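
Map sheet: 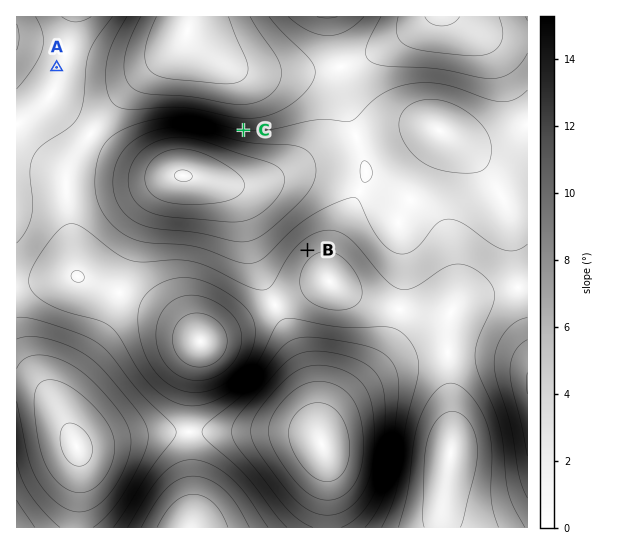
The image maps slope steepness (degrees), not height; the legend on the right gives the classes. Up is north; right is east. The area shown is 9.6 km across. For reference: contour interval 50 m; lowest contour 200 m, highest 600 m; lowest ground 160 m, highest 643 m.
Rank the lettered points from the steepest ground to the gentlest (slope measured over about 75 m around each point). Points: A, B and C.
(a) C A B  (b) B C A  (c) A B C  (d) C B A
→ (d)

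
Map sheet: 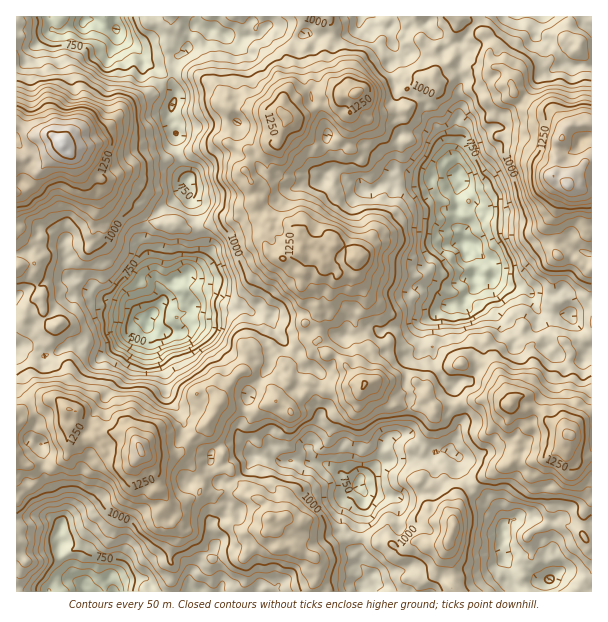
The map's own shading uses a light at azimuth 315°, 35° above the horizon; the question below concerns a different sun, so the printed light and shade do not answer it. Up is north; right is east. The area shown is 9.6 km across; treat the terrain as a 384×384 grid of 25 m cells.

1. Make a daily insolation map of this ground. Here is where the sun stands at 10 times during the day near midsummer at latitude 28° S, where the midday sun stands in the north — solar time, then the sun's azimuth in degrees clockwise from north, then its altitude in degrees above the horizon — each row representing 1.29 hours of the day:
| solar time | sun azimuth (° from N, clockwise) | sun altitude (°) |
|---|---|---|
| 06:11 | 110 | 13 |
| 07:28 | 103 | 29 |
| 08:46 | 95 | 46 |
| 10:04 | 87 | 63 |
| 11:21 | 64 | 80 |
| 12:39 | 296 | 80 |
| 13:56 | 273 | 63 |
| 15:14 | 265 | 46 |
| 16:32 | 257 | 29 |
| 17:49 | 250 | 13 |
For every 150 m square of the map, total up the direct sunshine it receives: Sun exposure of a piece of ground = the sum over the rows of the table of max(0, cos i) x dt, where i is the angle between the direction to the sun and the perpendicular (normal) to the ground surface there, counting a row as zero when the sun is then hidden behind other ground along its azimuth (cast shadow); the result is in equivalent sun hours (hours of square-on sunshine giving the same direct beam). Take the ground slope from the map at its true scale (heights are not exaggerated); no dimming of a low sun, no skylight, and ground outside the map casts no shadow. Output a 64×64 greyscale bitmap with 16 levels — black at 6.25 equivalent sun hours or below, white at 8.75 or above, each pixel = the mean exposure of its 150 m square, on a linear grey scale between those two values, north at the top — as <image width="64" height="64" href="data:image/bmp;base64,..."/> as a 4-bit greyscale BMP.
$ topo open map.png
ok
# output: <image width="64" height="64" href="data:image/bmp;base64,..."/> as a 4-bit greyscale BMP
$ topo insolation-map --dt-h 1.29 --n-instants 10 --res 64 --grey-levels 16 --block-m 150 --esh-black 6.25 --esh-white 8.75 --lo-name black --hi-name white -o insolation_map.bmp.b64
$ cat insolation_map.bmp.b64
<image width="64" height="64" href="data:image/bmp;base64,Qk12CAAAAAAAAHYAAAAoAAAAQAAAAEAAAAABAAQAAAAAAAAIAAATCwAAEwsAABAAAAAAAAAAAAAAABEREQAiIiIAMzMzAERERABVVVUAZmZmAHd3dwCIiIgAmZmZAKqqqgC7u7sAzMzMAN3d3QDu7u4A////ANqL2q3e2pnMzb7d3O3e7czd2avdvM7dy9uqmavKhWne2orMzNzMu8rdrN7c3c3su967vMzMzd3t3LurzN27qs7ah7zMzKurqcys3tqrzdu67rm8zMzd3d7ry6q87t3czduIu73Lu6u8zL3t283dqsztua3NvO7dzcu6zKvu7e282om5zty8y73Nve3Lze3N3cqpvLvN7d3dyZu7rN7uzM3bmcmd293Jq83LzcvO3e7c2prMvNyr3LvZi6yaze7Mzdyoua3N7biKzeys283N7u7bu8qqyoaaqdiJqpat3czMyqinvN3dqb3u27zMurzu7suZmHWcvLzLx5mpmIrO3d6rq6jL3Ny7ze7bvN26uqzKdVd2VGiIrKqYmcu6nM7tzqipq8zMy8zN7czN7cvLqZlld3d1Z5qamHmM3LmKzu3N2Zqqu82rvd3arO7u3MqLuZqbt5Z7usmGmbzMqpm7u77uvdzL26nN3bip3M3MusqKu6uoqHy63tua3avMzu663u7dzLzLmN7uqcvM3sZnhFR3mbmYjLzMzarMzLzOy4ud3d3bzdur3N2qzM3uuJp3aIm8y3q6mpvMy7m83d3LrsravL3d3MvNubzMze2KmrutzczcrNy8zMyrupnOzKvN3Kqare3Mur24q8zMyqy93tzdze3s7c3u3MzMury7nO27ipid7tzLmpmrvMvLzM3u29zc7uzMut7t3Ly93Mu63qmbuq3dzMymeLu6vbrM3e253N3Lu87LzN3cyt3MzLq9mMzMrdzanKiJqbi9yr3cuKad7amombyr3Lu6vMzMvKmZ3cye67qpp0ImiazMve282a3drLmomq3s28uczdy5h2nMzKyopmVodBeb3Ny7ve65zMu93N3N3czdvJrM3ap3mYu7tlWKdkVlVIzty6qay5zdyszMvM3ey5qrq6vblUeIqYQhJWiCAlaFZ73MvLu6zO7bvN27zNy5ioZ4p1eHeEmIISiHZWcQAUIhR7vd2qzdyrqLq7qry5msyplUiol2hqp3eqgyMSEAVkJHis3Mzc2qzMlTRol4rLmrmFImeamYmsy6mZh1ICEEZDVpi83d3dvLqql6mqqbq6y2Z2mJnLrM3rmsu0ADMQACI3m93NvMzdt6rMzNy6qYvMuZqazdze3u3t65QQNVEAAQR6zMuc3Op4rLrcy8yXe92Lzd3d3e7u3d7aUiVniHVWU1eoibzN2szdqruodph3eJrcrMqa3u3NzLl3NmmJmKmYZlWry77tzuze3JdBEABFm8y6qXm97smaqJhjeoecyqipmsvLre7e7t7bm6ZVQjir27zLq7zu24qauHaIh5zJmc3dzMvN7t3c3amrvKmal4eKve7Ly87Lu6y6d3eJjMqInd7cqb7u3L3Lery8zKmFR4ms3ezszLvMzblruoiszLqLvcyZze3d3sqru7zMuZmYnMzt3Nzuy8ze62jMqauryom+uq3e7d3tu6q8zMqqmarNy926ve3M3e3tl5y8mrvKebysvu7e7uy7qqy8ucyryauoqbvb3cvO3e64i6yGi7mJu7ze3u3d7ampvLmKianJi6nM3czdys3M3curzcZpuYm7vM3d3e3MmKqqlniZmbiKu8zMze3MzM7du8zdzKq4ervMzN7d3JibuoeKuIl4porM3O7dzMzczuu7zcu7uqiby9272723VrvKh5q6mXiJm83u7e2s3u3O7KvO3u2syqzM3MustjNVioeJmqmpiJmand3d7Kze3Mzcq83LqHmard3MqLmFI0Vne6mbmZmYiZqM3M3Yab3bzdy83Mp0VleL3tuHVnRnZBNpqZmqqqlpiJzMhpuonKm826zNu4eLmIrN3Mp3acunaImmi5iamIh3eKmZrNubzN7snM26V5qZmd7supeLzLuqvImpmYiKl3V5qc287ZqrzeyqzKlZmXd83bzczcvMzd3duomJpoqYZnnNzK7tyq3Lyqu7qWhXiIzazdzN3t7c3d3KmomWiIdod6qszuzrmqm7qqqseGmZiIzey93d3e3M3riHqYh5l4qIm5vc3MzcyZiqiqmJmbu73ty6zd3u3d3dyVWJmXupm3iryJzcvNy6lorMpnV6ysusvsq93e7d7e7bNYe5jLurl77KvMzLu6p3mKqkhUeKqqm826u7zbzdzNpTabirvLyojLvcqGd6uGupmoWnaHq5uqzduLuc3MzN7Hh5ypzMrMmL3ehERBNkRrloZ6dYrLu6ve3Jp5zNys3sqIfJjMy8y5iLwAFQAABVl3mXlVit28qr2pnKzdypu9vdprq8y7y7tyMxMUMgAAEjereVJq27uGe6u6y+3Jeqm93Iqry7u4VSEAIiMjZmQgFat5YmvKqnaIurvKzMhpnN7crLzMzYQQIiJHMEiHUyBCSJlTrJmpt2aJq7mpQEmLvtzMvMvclUFCNWdnRoRAFlhnmWiYZ0WHdRVXVCIzZ5qay83L3LqayXmIqZmZYxQ3eYmbhUVVZ2lVd4lniGabl4ic7cu7uqrMzNyphnl5mpZ4m9u5mJh4mZuqqIUzaby6i8vLyrqoebzc3Jp0IUOcllrM3tzKl6u5mMzLy5VHu7zO3czKvJmZm93ZupZkYmh3is3e7cqry6q5rL3dl4nN3My97t3amavMvJfam8tleph4zu7cze3e7Kyu3u2rvc3dut3d27d3rKqredqKvJusqXrd7s3u3d3e3cze66u8zt7tzN3Lh5mId4q9"/>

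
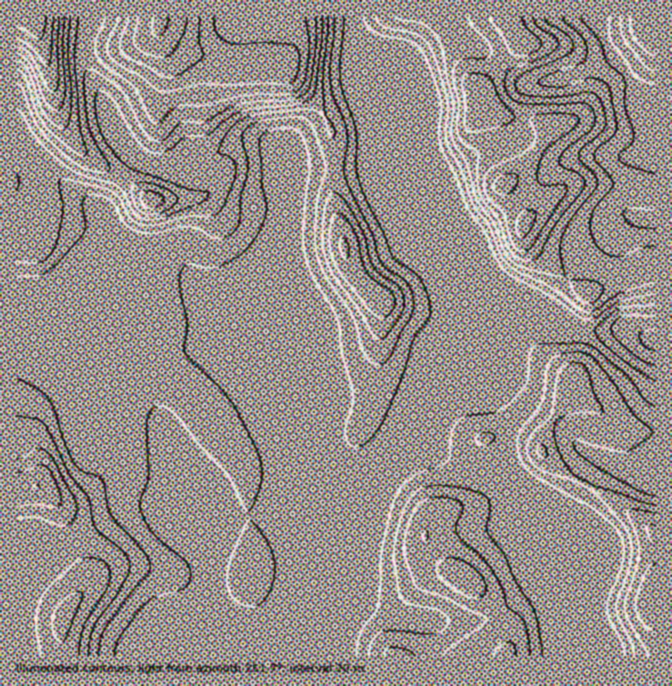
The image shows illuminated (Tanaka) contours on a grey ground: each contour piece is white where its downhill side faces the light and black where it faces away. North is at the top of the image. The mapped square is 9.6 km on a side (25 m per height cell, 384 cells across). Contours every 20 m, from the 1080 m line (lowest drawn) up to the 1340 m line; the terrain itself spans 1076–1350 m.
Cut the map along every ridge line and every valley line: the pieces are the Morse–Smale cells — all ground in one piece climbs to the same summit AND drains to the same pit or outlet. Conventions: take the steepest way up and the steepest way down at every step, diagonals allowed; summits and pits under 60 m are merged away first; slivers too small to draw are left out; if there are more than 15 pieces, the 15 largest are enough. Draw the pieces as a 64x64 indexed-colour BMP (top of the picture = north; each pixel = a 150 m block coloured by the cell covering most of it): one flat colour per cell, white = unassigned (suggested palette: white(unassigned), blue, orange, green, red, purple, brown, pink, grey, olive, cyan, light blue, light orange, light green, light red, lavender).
<image width="64" height="64" href="data:image/bmp;base64,Qk12CAAAAAAAAHYAAAAoAAAAQAAAAEAAAAABAAQAAAAAAAAIAAATCwAAEwsAABAAAAAAAAAA////ALR3HwAOf/8ALKAsACgn1gC9Z5QAS1aMAMJ34wB/f38AIr28AM++FwDox64AeLv/AIrfmACWmP8A1bDFADMzMzMzMzMzMzMzMzMxEREWZmZmZmZmZmZmZmZEREREMzMzMzMzMzMzMzMzMzERERZmZmZmZmZmZmZmZkREREQzMzMzMzMzMzMzMzMzMxERFmZmZmZmZmZmZmZkRERERDMzMzMzMzMzMzMxEREzEREWZmZmZmZmZmZmZmREREREMzMzMzMzMzMzMxERERMxERFmZmZmZmZmZmZmREREREQzMzMzMzMzMzMxERERETEREWZmZmZmZmZmZmZERERERDMzMzMzMzMzMzERERERMRERFmZmZmZmZmZmZEREREREMzMzMzMzMzMzMREREREzEREWZmZmZmZmZmZkREREREQzMzMzMzMzMzMzERERERMRERZmZmZmZmZmZmRERERERDMzMzMzMzMzMzMREREREzERFmZmZmZmZmZmREREREREMzMzMzMzMzMzMRERERERMREWZmZmZmZmZmZEREREREQzMzMzMzMzMzMxERERERExERFmZmZmZmZmZkRERERERDMzMzMzMzMzMzERERERERMREWZmZmZmZmZkREREREREMzMzMzMzMzMzMRERERERExERZmZmZmZmZmREREREREQzMzMzMzMzMzMxERERERETMRFmZmZmZmZmZERERERERDMzMzMzMzMzMxERERERERExEWZmZmZmZmZEREREREREMzMzMzMzMzMzERERERERETERFmZmZmZmZkREREREREQzMzMzMzMzMzMREREREREREREWZmZmZmZkRERERERERDMzMzMzMzMzMRERERERERERERFmZmZmZkREREREREREMzMzMzMzMzMxEREREREREREREWZmZEREREREREREREQzMzMzMzMzMxERERERERERERERZmZERERERERERERERDMzMzMzMzMzEREREREREREREREWZEREREREREREREREMzMzMzMzMzERERERERERERERERZkREREREREREREREQzMzMzMzMzMREREREREREREREREWRERERERERERERERDMzMzMzMzMRERERERERERERERERZEREREREREREREREMzMzMzMzMxERERERERERERERERFkREREREREREREREQzMzMzMzMxERERERERERERERERERRERERERERERERERDMzMzMzERERERERERERERERERERFEREREREREREREREMzMzMxEREREREREREREREREREREUREREREREREREREQzMzERERERERERERERERERERERERRERERERERERERERDMxEREREREREREREREREREREREREUREREREREREREREERERERERERERERERERERERERERERERFEREREREREREQRERERERERERERERERERERERERERERERREREREQiREIhERERERERERERERERERERERERERERERFEREQRIiIiIiERERERERERERERERERERERERERERERERERESIiIiIiIREREREREREREREREREREREREREREREREREiIiIiIiIhERERERERERERERERERERERERERERERERIiIiIiIiIiERERERERERERERERERERERERERERERERIiIiIiIiIiIRERERERERERERERERERERERERERERERIiIiIiIiIiIhEREREREREREREREREREREREREREREREiIiIiIiIiIiEREREREREREREREREREREREREREREREiIiIiIiIiIiIREREREREREREREREREREREREREREREiIiIiIiIiIiIhEREREREREREREREREREREREREREREiIiIiIiIiIiIiERERERERERERERERERERERERERERESIiIiIiIiIiIiIRERERERERERERERERERERERERERESIiIiIiIiIiIiIhERERERERERERERERERERERERERERIiIiIiIiIiIiIiERERERERERERERERERERERERERERIiIiIiIiIiIiIiIREREREREREREREREREREREREREREiIiIiIiIiIiIiIhEREREREREREREREREVERERERERESIiIiIiIiIiIiIiERERERERFVVVEREREVURERERERESIiIiIiIiIiIiIiIRERERERVVVVVVERERVRERERERERIiIiIiIiIiIiIiIhERERERFVVVVVVVUVVVEREREREREiIiIiIiIiIiIiIiERERERFVVVVVVVVVVVVRERERVRESIiIiIiIiIiIiIiIRERERFVVVVVVVVVVVVVURERFVESIiIiIiIiIiIiIiIhEREREVVVVVVVVVVVVVVVURFVVSIiIiIiIiIiIiIiIiERERERVVVVVVVVVVVVVVVVVVVSIiIiIiIiIiIiIiIiIRERERVVVVVVVVVVVVVVVVVVVSIiIiIiIiIiIiIiIidxERERFVVVVVVVVVVVVVVVVVVVIiIiIiIiIiIiIiIiJ3ERERFVVVVVVVVVVVVVVVVVVVIiIiIiIiIiIiIiIiJ3cREREVVVVVVVVVVVVVVVVVVVUiIiIiIiIiIiIiIiJ3dxERERVVVVVVVVVVVVVVVVVVUiIiIiIiIiIiIiIiJ3d3ERERFVVVVVVVVVVVVVVVVVUiIiIiIiIiIiIiIiInd3cREREVVVVVVVVVVVVVVVVVVSIiIiIiIiIiIiIiIid3dxERERVVVVVVVVVVVVVVVVVVIiIiIiIiIiIiIiIiJ3d3"/>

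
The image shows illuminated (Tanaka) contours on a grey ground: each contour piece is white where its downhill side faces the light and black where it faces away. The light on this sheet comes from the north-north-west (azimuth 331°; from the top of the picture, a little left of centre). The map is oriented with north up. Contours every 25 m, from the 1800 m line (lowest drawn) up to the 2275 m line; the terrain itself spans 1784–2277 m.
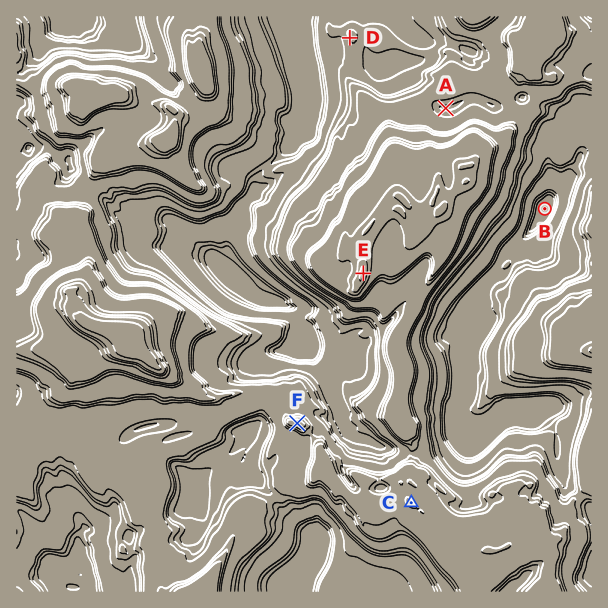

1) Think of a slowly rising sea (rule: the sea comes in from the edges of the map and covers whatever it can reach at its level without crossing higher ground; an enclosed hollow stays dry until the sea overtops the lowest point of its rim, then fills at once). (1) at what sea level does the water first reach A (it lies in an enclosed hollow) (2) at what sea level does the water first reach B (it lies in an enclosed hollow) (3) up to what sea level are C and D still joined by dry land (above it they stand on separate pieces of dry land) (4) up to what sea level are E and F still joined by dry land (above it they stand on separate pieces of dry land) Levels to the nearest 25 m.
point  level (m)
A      2025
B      1925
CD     1950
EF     2050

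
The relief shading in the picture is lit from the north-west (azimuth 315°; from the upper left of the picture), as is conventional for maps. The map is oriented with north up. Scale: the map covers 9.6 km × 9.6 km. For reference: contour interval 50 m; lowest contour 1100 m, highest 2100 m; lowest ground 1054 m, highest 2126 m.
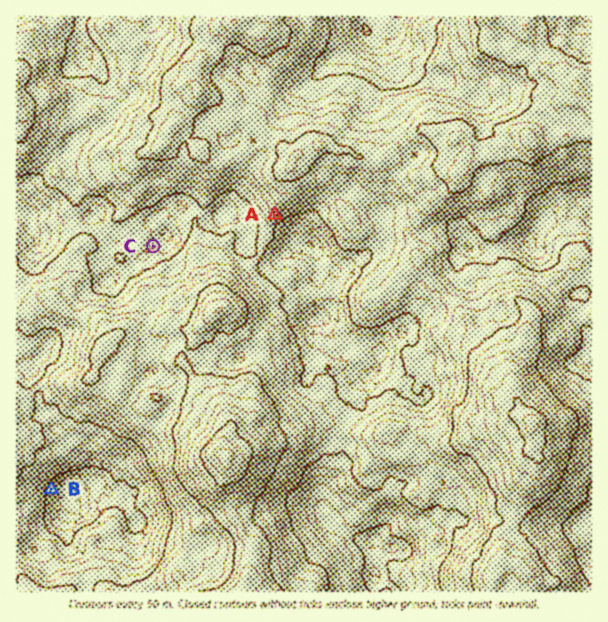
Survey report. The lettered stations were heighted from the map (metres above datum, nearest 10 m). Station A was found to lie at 1570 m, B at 1190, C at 1440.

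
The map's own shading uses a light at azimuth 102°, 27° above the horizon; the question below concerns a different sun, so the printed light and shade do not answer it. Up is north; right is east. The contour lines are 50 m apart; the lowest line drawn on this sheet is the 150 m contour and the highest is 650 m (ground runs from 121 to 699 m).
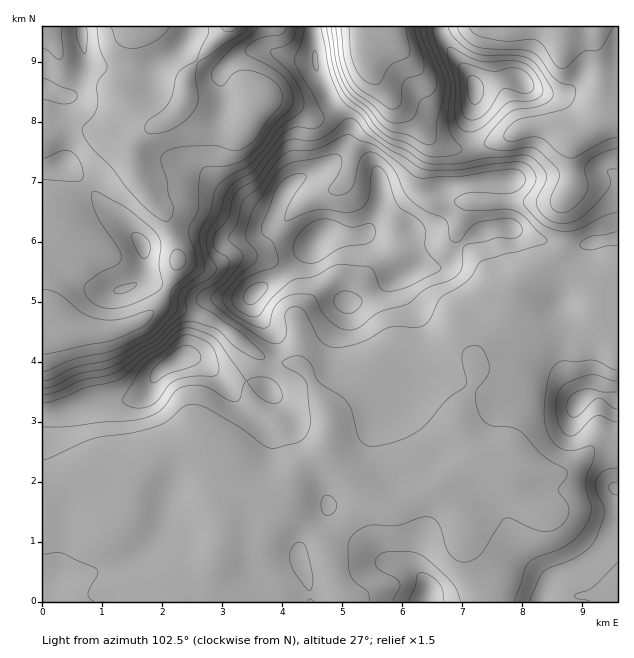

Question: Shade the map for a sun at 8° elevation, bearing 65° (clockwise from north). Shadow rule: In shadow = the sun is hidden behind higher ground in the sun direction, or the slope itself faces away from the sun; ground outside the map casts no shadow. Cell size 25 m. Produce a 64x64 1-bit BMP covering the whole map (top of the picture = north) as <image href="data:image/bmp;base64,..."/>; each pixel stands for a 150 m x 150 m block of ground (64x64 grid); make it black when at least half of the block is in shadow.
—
<image width="64" height="64" href="data:image/bmp;base64,Qk0+AgAAAAAAAD4AAAAoAAAAQAAAAEAAAAABAAEAAAAAAAACAAATCwAAEwsAAAIAAAAAAAAA////AAAAAAAAAAAAAcAMAAAAAAABwAwAAAAAAAHABgAAAAAAAAAAAAAAAAAAAAAAAAAAAAAAAAAAAAAAAAAAAAAAAAAAAAAAAAAAAAAAADgAAAAAAAAA/AAAAAAAAAD+AAAAAAAAAH4AAAAAAAAAPgAAAAAAAAAcAAAAAAAAAAgAAAAAAAAAAAAAAAAAAAfAAAAAAAAAH8AAAAAAAAAfwAAAAAAAAA/CAAAAAAAAB+cAADgAAAAD4gAAcAAAAAHAAADwAAAAAcAAcGAAAAAAAABwAAAAAAAAAHAAAAAAAAAAAACAAAAAAAD+B8AAAAAAAP4fhAAAAAAAf/8PgAAAADw//w+AAAAAPh/+D4AAAAA+D/4HAAAAABAPvAAAAAAAAA/8AAAAAAAAD/wAAAAAAAAH/vgAAAAAAef/+AAAAAAB5/+4AAAAAAHH/wAAAAAAAAf/AAAAAAAAA/8AAAAAAAAB/wAAAAAAAAD/gAAAAAAAAP/AOAAAAAAAA8A4AAAcAAAHwBgAABwAAAfAEAAACAAAB8AAAAAAAAAD4AAYAAAAAAPgAP4AAAAAA+AD/gAAAAAH4AP/AAAAAAf/B/8AAAAAB/8H/wwAAADH/g//DAAAAOf+H/8IAAAAZ/wf/gAAAAAH/B/8AAAwAAP8H/wAAHAAABwH+AAAcAAAPAPwAAAwAAccAPAAAA=="/>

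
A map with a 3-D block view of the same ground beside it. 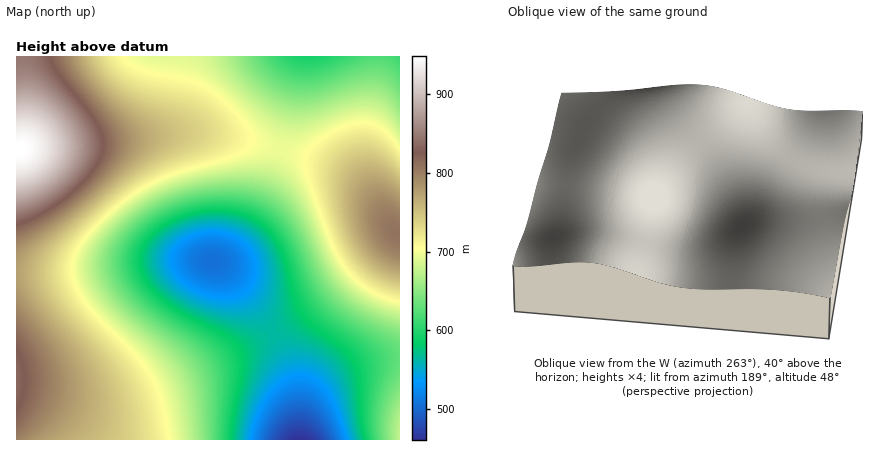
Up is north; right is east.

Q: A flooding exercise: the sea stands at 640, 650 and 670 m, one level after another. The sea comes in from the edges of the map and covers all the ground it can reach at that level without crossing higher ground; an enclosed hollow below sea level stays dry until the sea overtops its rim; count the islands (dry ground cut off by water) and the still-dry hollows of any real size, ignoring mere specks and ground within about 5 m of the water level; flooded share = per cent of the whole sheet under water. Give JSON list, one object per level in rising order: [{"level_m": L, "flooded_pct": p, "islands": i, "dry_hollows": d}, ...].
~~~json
[{"level_m": 640, "flooded_pct": 34, "islands": 0, "dry_hollows": 0}, {"level_m": 650, "flooded_pct": 37, "islands": 0, "dry_hollows": 0}, {"level_m": 670, "flooded_pct": 44, "islands": 0, "dry_hollows": 0}]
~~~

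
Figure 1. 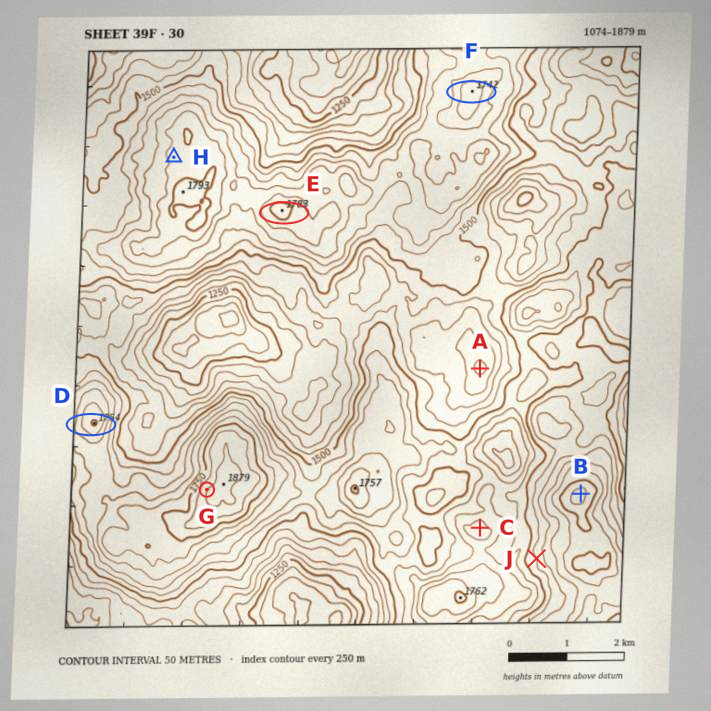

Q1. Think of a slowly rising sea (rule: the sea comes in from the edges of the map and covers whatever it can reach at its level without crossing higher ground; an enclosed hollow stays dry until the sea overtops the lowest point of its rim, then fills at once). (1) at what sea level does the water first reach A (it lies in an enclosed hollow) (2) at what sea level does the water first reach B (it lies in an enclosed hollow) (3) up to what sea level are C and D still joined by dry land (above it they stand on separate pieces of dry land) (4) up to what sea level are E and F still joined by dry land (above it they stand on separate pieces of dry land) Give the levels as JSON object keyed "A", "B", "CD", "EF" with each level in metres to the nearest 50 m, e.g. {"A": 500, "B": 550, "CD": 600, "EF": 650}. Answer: {"A": 1450, "B": 1300, "CD": 1550, "EF": 1600}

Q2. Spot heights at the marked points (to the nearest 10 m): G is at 1850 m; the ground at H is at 1720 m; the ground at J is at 1450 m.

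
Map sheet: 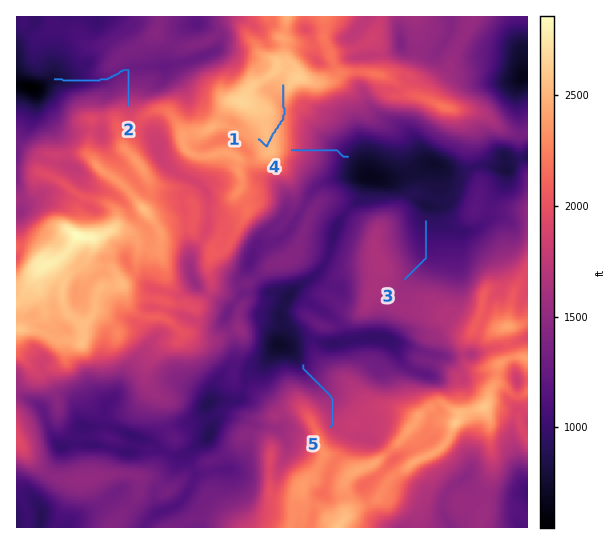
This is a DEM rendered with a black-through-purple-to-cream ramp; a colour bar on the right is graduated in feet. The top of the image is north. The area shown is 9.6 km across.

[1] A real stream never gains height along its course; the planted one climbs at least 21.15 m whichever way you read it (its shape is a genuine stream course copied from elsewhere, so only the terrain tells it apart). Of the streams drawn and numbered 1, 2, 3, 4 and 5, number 1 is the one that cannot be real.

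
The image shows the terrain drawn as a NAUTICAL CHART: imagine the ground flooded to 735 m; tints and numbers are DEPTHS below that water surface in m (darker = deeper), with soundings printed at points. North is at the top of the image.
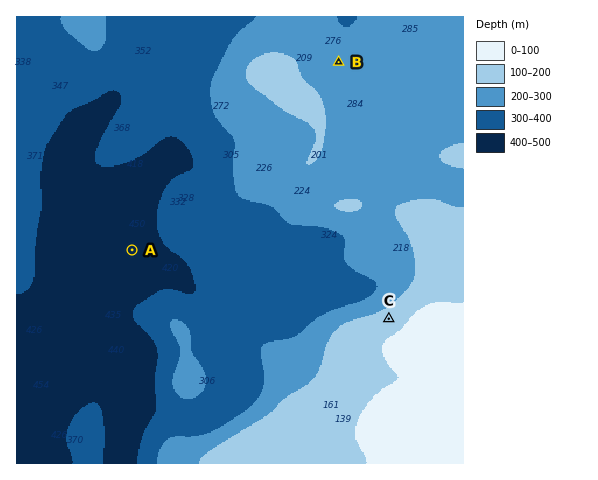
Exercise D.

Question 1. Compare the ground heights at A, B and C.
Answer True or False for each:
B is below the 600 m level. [True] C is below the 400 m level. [False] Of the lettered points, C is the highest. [True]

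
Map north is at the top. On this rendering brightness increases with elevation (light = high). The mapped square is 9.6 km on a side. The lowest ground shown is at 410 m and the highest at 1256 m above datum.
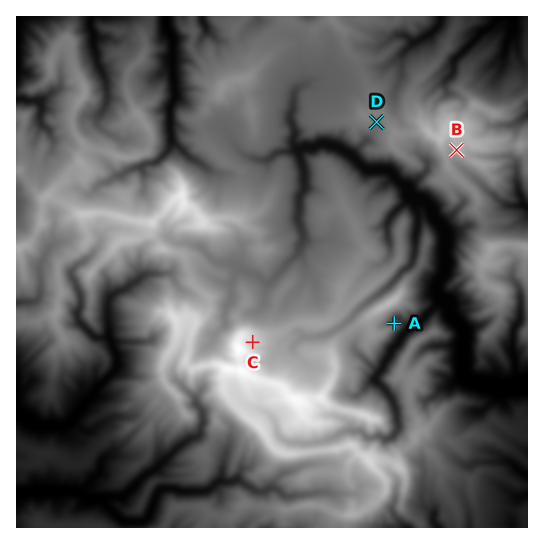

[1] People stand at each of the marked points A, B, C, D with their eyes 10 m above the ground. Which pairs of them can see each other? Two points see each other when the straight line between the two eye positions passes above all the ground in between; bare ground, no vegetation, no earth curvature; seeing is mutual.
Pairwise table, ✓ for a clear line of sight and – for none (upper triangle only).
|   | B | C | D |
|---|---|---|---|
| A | – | – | – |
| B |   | ✓ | – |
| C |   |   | ✓ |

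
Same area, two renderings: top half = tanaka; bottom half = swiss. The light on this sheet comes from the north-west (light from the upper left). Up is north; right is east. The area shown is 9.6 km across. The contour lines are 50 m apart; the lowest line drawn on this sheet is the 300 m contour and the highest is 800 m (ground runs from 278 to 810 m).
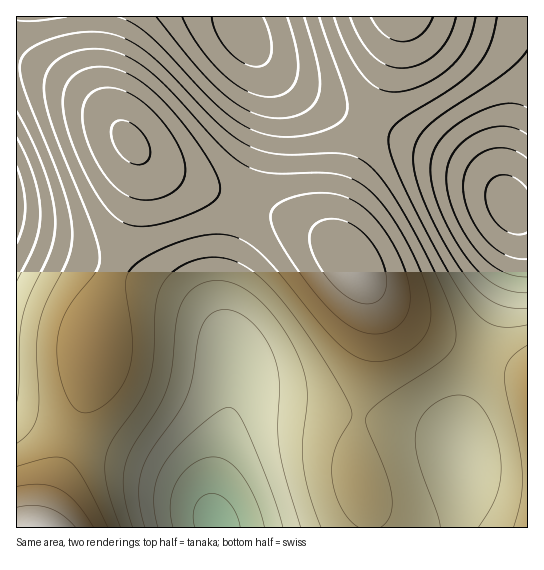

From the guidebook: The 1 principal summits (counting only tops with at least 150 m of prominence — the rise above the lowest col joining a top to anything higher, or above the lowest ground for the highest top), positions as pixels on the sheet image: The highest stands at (130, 142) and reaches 810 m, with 532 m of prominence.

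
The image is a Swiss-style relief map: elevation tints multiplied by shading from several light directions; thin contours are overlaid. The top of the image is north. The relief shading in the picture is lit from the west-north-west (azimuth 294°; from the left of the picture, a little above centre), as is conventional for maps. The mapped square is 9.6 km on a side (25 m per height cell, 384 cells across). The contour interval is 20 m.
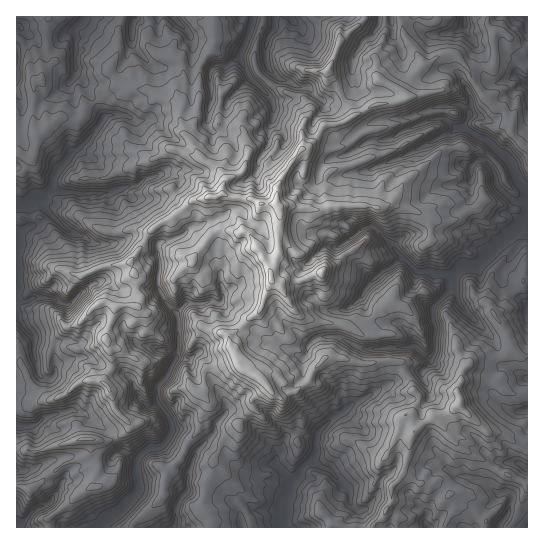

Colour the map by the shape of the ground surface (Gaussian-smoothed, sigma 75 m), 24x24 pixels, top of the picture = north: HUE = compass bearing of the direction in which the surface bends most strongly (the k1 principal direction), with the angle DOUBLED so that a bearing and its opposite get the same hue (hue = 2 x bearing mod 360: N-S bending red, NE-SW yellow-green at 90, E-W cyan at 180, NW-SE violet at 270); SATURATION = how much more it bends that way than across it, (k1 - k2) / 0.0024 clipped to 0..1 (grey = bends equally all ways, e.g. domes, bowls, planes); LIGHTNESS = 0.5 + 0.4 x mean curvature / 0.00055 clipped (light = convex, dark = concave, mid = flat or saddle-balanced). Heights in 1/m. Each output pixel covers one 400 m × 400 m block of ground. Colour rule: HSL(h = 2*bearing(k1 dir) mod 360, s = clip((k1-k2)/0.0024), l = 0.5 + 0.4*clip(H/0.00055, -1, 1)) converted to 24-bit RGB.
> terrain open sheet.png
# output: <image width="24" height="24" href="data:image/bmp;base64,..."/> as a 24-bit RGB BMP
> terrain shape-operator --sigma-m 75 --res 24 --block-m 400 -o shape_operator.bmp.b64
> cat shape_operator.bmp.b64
<image width="24" height="24" href="data:image/bmp;base64,Qk32BgAAAAAAADYAAAAoAAAAGAAAABgAAAABABgAAAAAAMAGAAATCwAAEwsAAAAAAAAAAAAABi0N9JypvUZENlUwEkMr56Le3rzLDSlEvsykpLmkRkiZpKBlOTZerVervObIcJO/bymh4basqY1rKjNkr450eK2oWy7Swnlm5NT3BC8f4pap4bjgg8ebBywl6LirDFNd0ZtsemdYd6J7m36lOkxidauszsujLhczorg95syLZDtjaqihnLm6kaGygDU3lF8xYloT34yyMXpynrB+7tPTCwcsv+Cs2I6mJm+dtKmUdpFiZJSPhD5qKXI4kkQvaTxfvJlzJag+hMmCZZx8ZUU0XUEwdcTQcOba19z0hFHnvkt9orJbY3YdFC4FDGAK7pu2EmBgwH+Is6BzR2lTPDlxdNZ/kD+sY5ediLvD1JS9ubd7SjtbpXJvb6+llIRImT5jKioJhIhFm4/YuIrfyCmk8drwo+vlBSEu5qGXKWp77OLacSNSJ3VExMRbEkdHv7HXYjFStJR6yaykUjqBj7l+PU21tNLgkJbBxLHcVIkPHDAKUygqrN6UN9peTAAulBhVqsRzMZCQqj0+1jdcq+CFQXlKOWJHES4YeZ+4n7jFyISCZVTG3KjEhNi6SiosWlEkc6aOQ2LH+tH5W3HR2vHcqBppACoz89X20+jTXilXcm1Jyu/XmZzXxZLTbZy6Sj9dJkocLUYbyOeyOh1u8OrNaD1ma2adgLHDVcaAdhtLMl0son08qFQoWVvN3dX2ADMrzE1fjUGT2vHnpMjOkoCgcj2g1JS8iqHQ2NzzvsXtu+3SCg42yqVywIOhWGKFi01YbiO5vmJ0l5Q/aj6S3O/fmqMmnFYRAAcz2sgtc71wrdOPTj80hGRKGEMrn81VTRQGNi0BKjMAMx4AACYz7fPYcIOrlUCSgMC6YhtKYZu52dD7MtSZv4pEjkmBxePBBAIx2fLalM/XzWueqZNjgUNdf9GfZZPg0Nv1q5zQx2bEm+ycAQAz3ffUKQogsNyOOWh4K4d5gZ8AEjMA+dLgvrjip7zanTHdMwASS2EKJzMMgZNX4JqaUc9vNYRBclcoEkMSgDCm2brT2eedACwzrA8dfLjYos+jlj5MViB41Izg8NX2AFcgYEYYz9CZCwEy8trZj8LHQE2dTHtOvn9kt966kjvUwue/l3ugBi0f6M6sLGvA6WqLESQ9c9aPsWJmz6yyKT+D2/DqjqvGoJjepJ3m89zYDgcs1tmszqmsPzxfiFV7gtOUvI90GXVUwu+h3WzVmLfXBls/VwELiq87MGU5IV4mhbFPxLORNW1il7V2YDsXLRMGOHsUyNAwwByCLHoitm15hVCnisrNYEy3y9mUjUlRZ0YbADMN/rKqLgUYM8J+58rInHi6YliELFg2bplRaaW9mCtEnWjh2O/zZWesc4Wv0qfd79PsOVkpOF0naVkufDk549+nZkiUxXm2uSxlMQICtejVeLvHm8KrnnyssHC2bqqQToKOZW4xLGE4bXYTKSgKICkKak8tr0lIRbVy58Ht4tjzc7Xibl/g5uq/UXWdeGmtpJvUsq7bxZTGapx0UX5fgpGrtmzLeFTabjiXz6agJZKYxbzv3Nnyy5bgLLwiDSwHVEceYHUnssVf0oAzDyo08sDBVIQ2PnqKiZ5JHEUXn33G3rnai3Cbb7FcOOYjpRa0ehRstc2lnVRpDy0agzxOkY13jazA1rPll6jauuHVjVamxpJiH1J0K0up9NfZIlFWMJEwwpHlPAvxFUUH42rF3Yngbu7mag45l7cvmHKWyKe3pGeyCzgrscm1WV2VbpBTrnJKgLBqdTl/t8eTJ1JvSCRm3uiT13rNrZpWUYUpLYcX/ylfEP+sKEkKYgQhcljMnNm/nFxodZ2Yl4O00Ia9KU8XeV80RG9QkrR/tbxSIWOE18O1WV2wGiE/3+fEIB1Y4JvG3YDi1z1NjZQ5HCoJv90FGg9AfMR7crO1wV5zbKJiPGlumVR3mIytjZ2rg5msoaySy8+FRBjpK8VYRQQnSeiQLRgGsoQmQ6Z5hlBBdM2yyrLj4M70vMzwFMvbg6tgaYhDScG5upCaJUFqs4aUjLORfZ6UZjpClqxw1HNYBC8IawZNVfmK2SXD0+b4+tHtEiA3s8mWe5JmnFN7ZqpQiCxQhL7Ou5iRn0h4art2nq1mSy2LgqN9xLicNh1llMa7pMSifTGD8NvhCCAr9g1osdaoRzAtiUY55JZoKZJrsGGPdMR0SWubycjjTR9SvJ11erC4gkFL1civNXyATXBsybePEzZUnsuHfh1AXLl/xsyvNzd739BGMH4+ZzFKOKN563JuHtLfkjGayrWBwlBZH4AxcjmVtt60UEiH"/>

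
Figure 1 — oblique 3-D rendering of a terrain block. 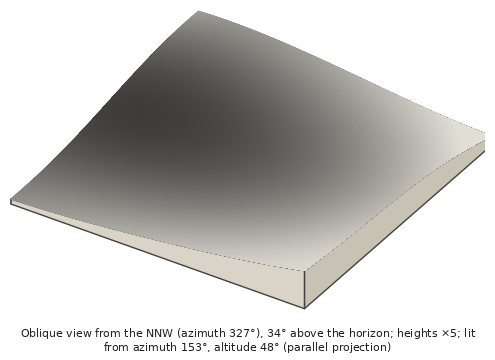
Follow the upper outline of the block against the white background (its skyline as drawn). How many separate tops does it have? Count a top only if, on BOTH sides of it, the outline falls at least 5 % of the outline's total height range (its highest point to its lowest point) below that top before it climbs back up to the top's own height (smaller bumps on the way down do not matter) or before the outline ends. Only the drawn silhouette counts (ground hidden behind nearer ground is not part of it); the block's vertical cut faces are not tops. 1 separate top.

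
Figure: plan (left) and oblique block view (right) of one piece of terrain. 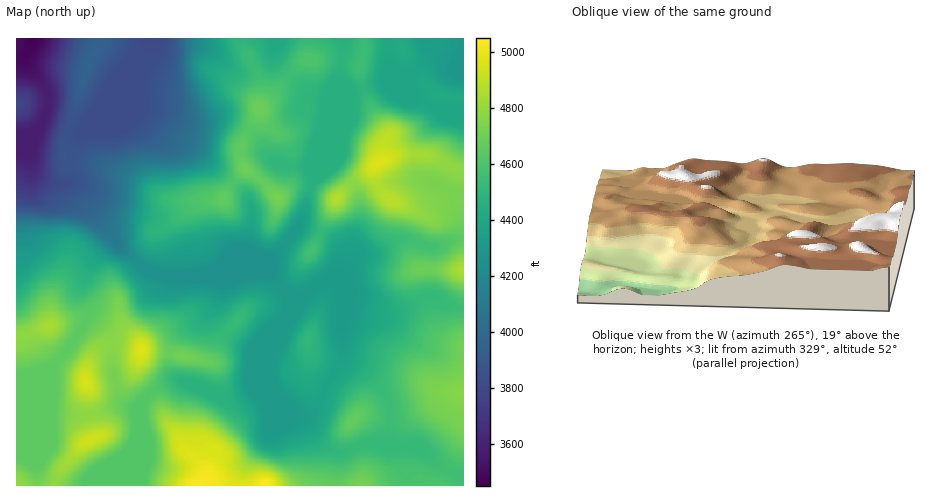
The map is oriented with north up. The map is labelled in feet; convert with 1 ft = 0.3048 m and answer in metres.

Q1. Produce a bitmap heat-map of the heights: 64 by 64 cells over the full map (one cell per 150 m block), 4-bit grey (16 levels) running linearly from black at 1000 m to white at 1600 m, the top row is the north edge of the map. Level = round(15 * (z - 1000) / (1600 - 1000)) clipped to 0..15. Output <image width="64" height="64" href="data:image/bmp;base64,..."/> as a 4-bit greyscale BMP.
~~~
<image width="64" height="64" href="data:image/bmp;base64,Qk12CAAAAAAAAHYAAAAoAAAAQAAAAEAAAAABAAQAAAAAAAAIAAATCwAAEwsAABAAAAAAAAAAAAAAABEREQAiIiIAMzMzAERERABVVVUAZmZmAHd3dwCIiIgAmZmZAKqqqgC7u7sAzMzMAN3d3QDu7u4A////ALu7u7u6qqqqqqu8zd3d3d3d3d3Lu7u6u7u7qqqqqqqqu7u7u7qqqqqqq7zN3d3d3c3d3Lu7qqqqu7qqqqqqqqq7q7vMu6qqqqqqu8zd3d3czMzLuqqqqqqqqqqqqqqqqrqqu8zLu6qqqqq7zN3d3dzLu6qqqqqqqqqqqqqqqqqqqqqrvMzLuqqqqrzN3d3d3LupmZmZmZmZqqqqqqmaqqqqqqu8zMzLuqqqvM3d3d3MupmImZmZmZmZmZmZmZqqqqqqqrvM3My7qqq8zd3d3MupiIiImZmZqqqZmZmZqqq7qqqqu8zMzMuqqrzN3dzMuqmIiIiIiZqqqqqqqqqqq7uqqqq7zMzMy6qrvMzMzMuqmYiIiIiImqqqqqqqqqq7u6qqqru7zMu7qqu8zMy7uqmZiIiIiIiZqrqqqqqqq7u7qqqqu7u7u7uqq7u7u7qqmZmIiIiIiJmqqqqqqqq7u7uqqqq7vMy7u6qru7qqqpmZmIiIiIiIiZqqqqqqq7u7u6qqqrvMzLu7qqq6qqqZmZmIiIiIiIiJmqqqqqqru7u7qqqqu8zMy7u7qqqpmZmZmYiIiIiIiImZmqqqqqu7u7uqqqq7zdzLu7u6qpmZmZmZiIiIiImYiJmZmaqqu7u7u6qqqrvN3Lu7zLuqmZmaqpmIiIiJmZmImZmZmqq7u7u7uqqqu8zMu7vMy6qqqqqqqYiIiImZmYiJmZmaqqu7u7u7u6q7vMy7vMzMuqqru6qpiIiIiZmZmIiZmZqqqqu7u7u7u6u8zLu8zdy7u7u6qqmIiIiJmZmYiImZmqqqqqu7u7u7urvMu7zN3Lu7uqqqmYiIiImZmZiIiZmZqqqqqru7u7u6q7u7vM3cu6qqqqqZiIiIiJmZmIiJmZmaqqqqu7u7y7uru7u8zMu6qqmZmZmYiIiImZmIiIiZmZmqqqq7u7zMu7q7u7vMu6qqmZmZmZmIiIiZmYiIiImZmZqqqqq7vMy7uqu7u7uqqqmZmZmZmYiIiImZiIiIiZmZmqqqqqq7u7u6qru7uqqpmZmZmZmZmIiIiJmIiIiJmZmZqqqqqru7uqqqu7upmZmZmZmImZmZiIiIiIiIiImZmZmqqqqaq7uqqqqru6mIiIiJiIiJmZmIiIiIiIiIiJmZmZmaqpmqqqqqqqu6mYiIiIiIiIiIiIiIiIiIiIiImZmpmaqqmZqqqpmaqqqYiIiIiIiIiIiIiIiIiIiIiImZqqqqqruJmaqqmZmqqYiIh3d3d3d3eIiIiIiIiIiIiZqqqqqru4iZmZmZmZmZiHd3d3d3d3d3d3iImYiIiIiJmqq7u7vMiImZmZmZmZiHeIiIiIh3d3d3eImZmIiIiImaqru7u8yIiJmZmZiIh3iIiIiIiId3d3d4iZqZiIiIiZmqqqqru4iIiZmZiId3eIiIiIiIiHd3eIiImqmYiIiJmaqqqqq7iIiIiZiIdmd4mZmIiIiIiIiIiIiZqZiIiJmZqqqqqqt3iIiIiHdmZ3iZmZmYiIiIiImYiImZmYiImZqqqqqqqnd3eIiHdmZneJmZmZmZiIiImZmIiJmZmZmZqqqqu7u7ZnZnd2ZmZmd4mZmZmZmZmZiZqpiImqqZmZqqq7u7u7tmVVVVVVZmZ3iZmaqqqqqpmZmqqYiaq6qqqru7u7u7u1VVVVVVVWZneImZqqqqqqqZmqupiJq7u6qrvMzLu7u7REREVVVVVmZ4iZqqqqqqqpmau7qZmrzLu7zMzMu7u7tERERFVVVVZniJmaqqqqqqmaq7upmavMu7vMzMy7u7uzM0RERFVVVmeImZmaqqqqqqq7uqqZq7y7vMzMy7u7u7MzNEREVVVmZ3iIiZmZmqqqqrqqqpmaq7vMzMy7u7u7szM0RERVVWZmd4iIiImZmqu7qqqpmZmau8zMzLu7u7uzMzNERFVVZmZnd3d3eIiaq7qpmZmZmZmrzd3My7u7u7IiM0REVVVVZmZmZmZ3iJqrqqmZmZmZmavN3dzMzMy7siIzRERVVVVVZmZmZmd4mqqqqZqpmZmZmrzd3MzMy7uyIjNEREVVVVVVVVZmZniaqqqqqqmZmZmavMzMzLu7u6IiI0RERERERVVVVWZmeJqqqqqqqpmZmZq8zMzLu7uqoiIjRERERERERVVVZmZ4iaqqqqqqmZmZmavMzMuqqqmTMiM0REREREREVVVWZneJqqqqqqqZmZmZq7zMu6qZmZMzIjRERERERERFVVZmd4iaq7qqqZmZmZmau7uqqZmIhDMyNEVEREREREVVVWZ3iJqruqqZmZmZmZqqqpmZmIiEQzIzRVRERERERFVWZ3iJmqu6qpmZmZmZmqmZmIiZmZRDMjNFVURERERFVVZniJmaqqqqmZmZmZmZmYiIiZmZkzMiM0VVREREREVVVmeImZqqqqqZmZmZmZmYiIiJmZiDMiI0RVVURERERFVWd4iZmaqqqqmZmZmZmZiIiImYiIIiIjRFVVREREREVVZ4iZmZqqqqqqqZmZmZmIiIiIiIgiIjNEVVVURERERFVniJmZmqmZqqqqmZmqmYiIiIiIiCIiM0RVVVREREREVWeIiZmamZmaqqqpmaqZiJmYiIiIIiIjNFVVVURERERVZ4iImZqZmZqqqqmZmpmZmZiIiIghEiM0RVVVVERERFVneIiZmZmZmaqqmZmamZmZmIiIiCESIjRFVVVUREREVWd4iJmZmZmZmZmZmZmZmZmIiIiI"/>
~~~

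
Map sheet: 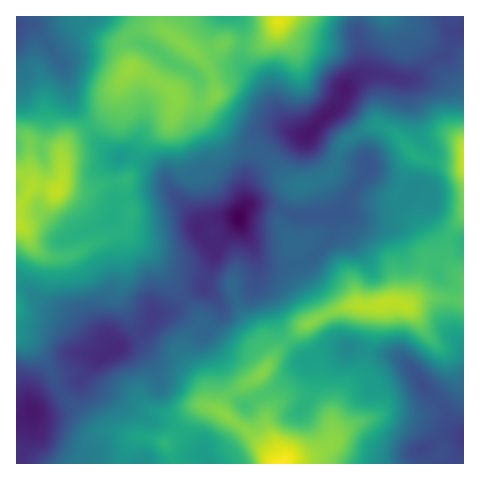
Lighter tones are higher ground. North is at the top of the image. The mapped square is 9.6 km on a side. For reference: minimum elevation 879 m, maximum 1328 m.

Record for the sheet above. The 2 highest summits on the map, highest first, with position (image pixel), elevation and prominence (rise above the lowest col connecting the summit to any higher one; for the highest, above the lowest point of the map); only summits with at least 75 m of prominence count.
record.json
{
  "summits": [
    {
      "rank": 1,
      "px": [56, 192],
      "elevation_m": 1287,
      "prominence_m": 111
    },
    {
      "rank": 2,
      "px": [386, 302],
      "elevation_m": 1283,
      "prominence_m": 94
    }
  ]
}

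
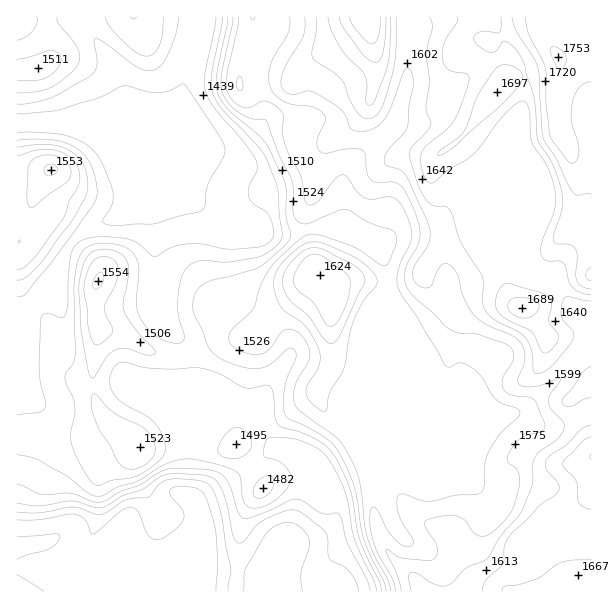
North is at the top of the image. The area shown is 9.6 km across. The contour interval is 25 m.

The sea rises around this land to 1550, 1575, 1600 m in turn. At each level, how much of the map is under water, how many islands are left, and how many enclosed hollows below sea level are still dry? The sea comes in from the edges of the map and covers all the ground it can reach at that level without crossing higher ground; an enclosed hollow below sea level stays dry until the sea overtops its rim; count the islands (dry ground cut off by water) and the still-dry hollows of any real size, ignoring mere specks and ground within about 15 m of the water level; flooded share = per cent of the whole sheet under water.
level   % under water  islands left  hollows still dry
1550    60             1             0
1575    68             1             0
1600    74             1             0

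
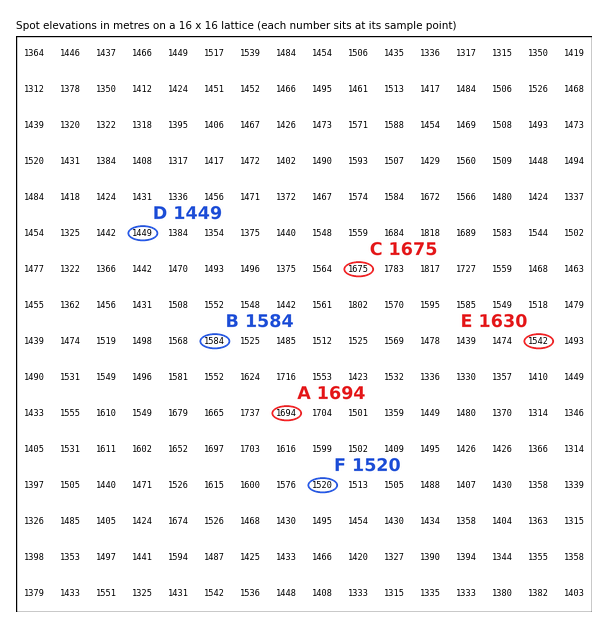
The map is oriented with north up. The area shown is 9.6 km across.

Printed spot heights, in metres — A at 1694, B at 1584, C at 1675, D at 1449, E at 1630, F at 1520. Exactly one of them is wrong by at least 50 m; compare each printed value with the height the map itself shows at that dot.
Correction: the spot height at E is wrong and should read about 1542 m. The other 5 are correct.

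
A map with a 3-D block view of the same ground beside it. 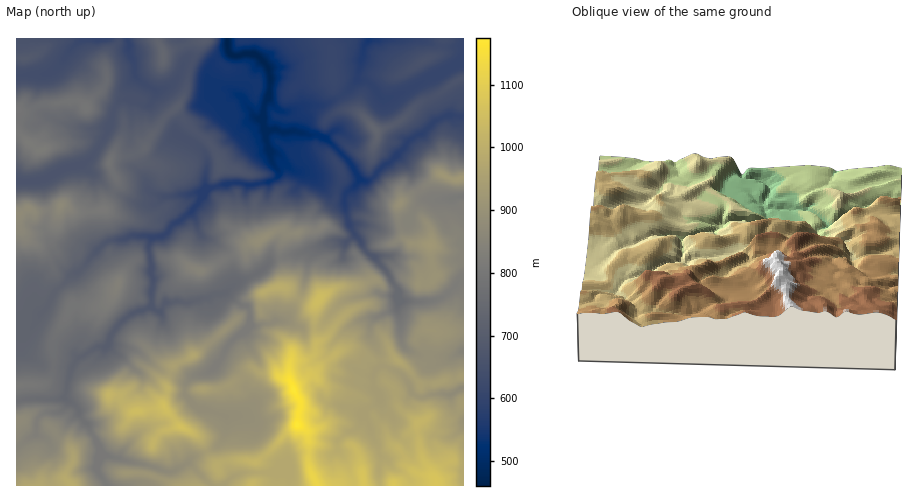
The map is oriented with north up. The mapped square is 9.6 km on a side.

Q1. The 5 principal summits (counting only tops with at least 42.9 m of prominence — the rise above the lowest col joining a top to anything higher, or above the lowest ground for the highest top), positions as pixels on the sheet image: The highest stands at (297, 425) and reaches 1174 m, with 714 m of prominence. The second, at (181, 427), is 1058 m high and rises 124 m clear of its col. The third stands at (319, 299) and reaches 1048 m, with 65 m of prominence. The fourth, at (280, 287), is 996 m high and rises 58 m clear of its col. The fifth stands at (431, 245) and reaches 922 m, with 99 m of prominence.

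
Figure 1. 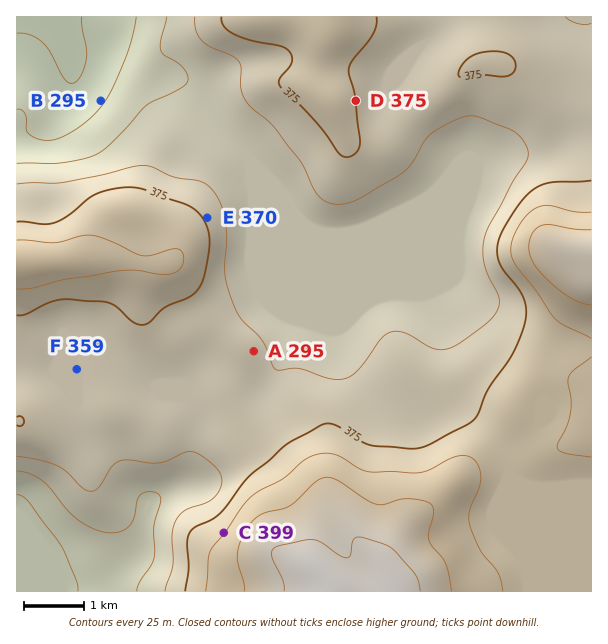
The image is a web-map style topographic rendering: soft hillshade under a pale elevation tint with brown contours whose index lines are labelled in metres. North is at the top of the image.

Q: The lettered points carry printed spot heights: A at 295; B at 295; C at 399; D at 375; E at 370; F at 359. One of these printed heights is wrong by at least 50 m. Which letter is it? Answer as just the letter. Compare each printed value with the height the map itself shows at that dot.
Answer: A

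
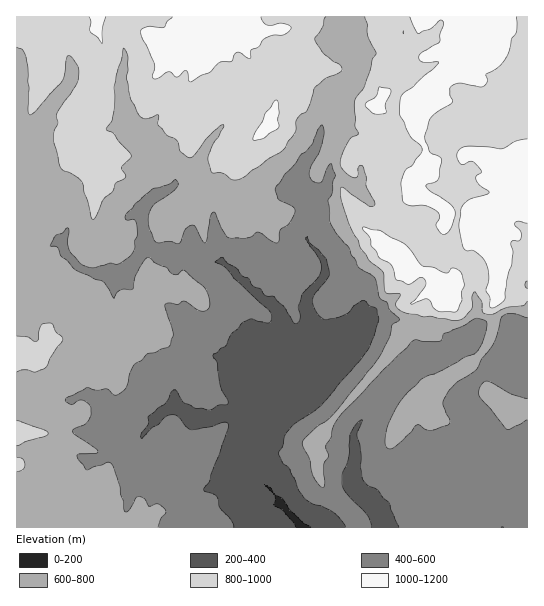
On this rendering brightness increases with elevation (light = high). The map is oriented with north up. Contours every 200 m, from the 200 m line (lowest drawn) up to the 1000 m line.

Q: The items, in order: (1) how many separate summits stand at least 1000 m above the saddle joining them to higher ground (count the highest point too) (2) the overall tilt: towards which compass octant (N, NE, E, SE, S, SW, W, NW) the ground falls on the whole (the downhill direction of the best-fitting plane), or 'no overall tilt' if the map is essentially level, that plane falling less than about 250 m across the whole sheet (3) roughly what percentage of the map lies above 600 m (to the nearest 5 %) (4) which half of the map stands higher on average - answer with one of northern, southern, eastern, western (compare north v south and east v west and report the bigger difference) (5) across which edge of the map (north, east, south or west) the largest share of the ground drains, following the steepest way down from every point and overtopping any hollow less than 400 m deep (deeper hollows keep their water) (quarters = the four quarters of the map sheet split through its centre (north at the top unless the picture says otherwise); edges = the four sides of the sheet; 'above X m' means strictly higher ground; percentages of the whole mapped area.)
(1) There is 1 summit with 1000 m or more of prominence.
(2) The general tilt is down to the south (the land rises towards the north).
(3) About 60 % of the map lies above 600 m.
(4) On average the northern half of the map is the higher ground.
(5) The largest share of the runoff leaves by the southern edge.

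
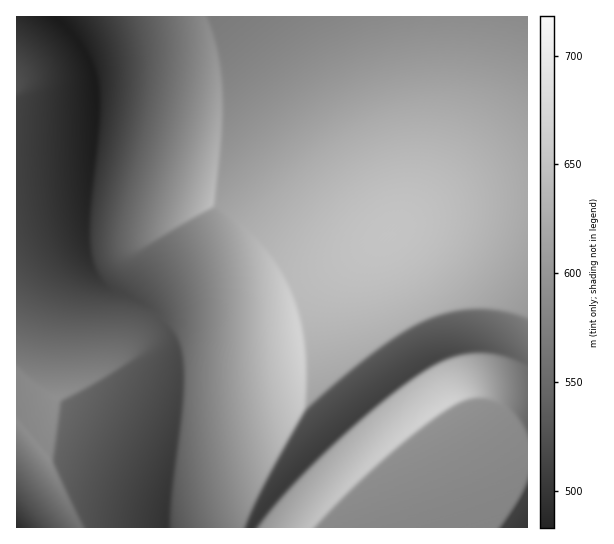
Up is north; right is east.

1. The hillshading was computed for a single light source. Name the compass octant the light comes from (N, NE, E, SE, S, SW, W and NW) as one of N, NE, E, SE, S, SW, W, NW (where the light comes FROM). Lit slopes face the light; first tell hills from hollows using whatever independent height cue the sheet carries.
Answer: NW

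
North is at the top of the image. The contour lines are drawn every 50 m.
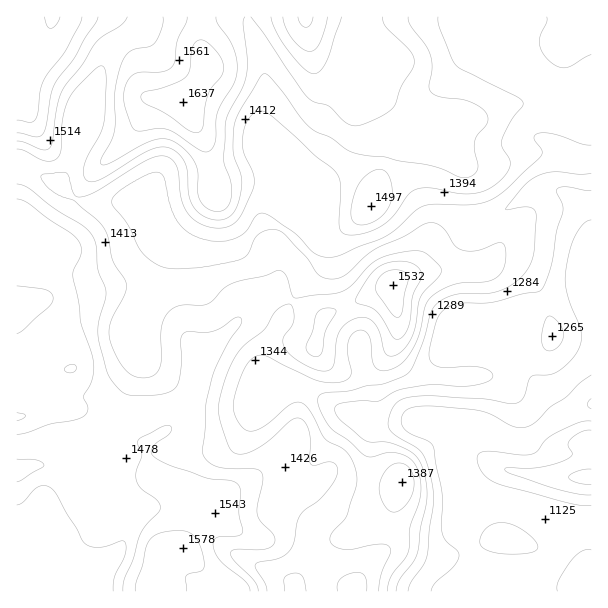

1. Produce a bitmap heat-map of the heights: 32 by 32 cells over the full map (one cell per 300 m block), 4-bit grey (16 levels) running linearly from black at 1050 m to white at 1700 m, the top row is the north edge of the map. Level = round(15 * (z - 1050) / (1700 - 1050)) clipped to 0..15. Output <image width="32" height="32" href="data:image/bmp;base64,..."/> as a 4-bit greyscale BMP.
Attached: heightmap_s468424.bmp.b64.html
<image width="32" height="32" href="data:image/bmp;base64,Qk12AgAAAAAAAHYAAAAoAAAAIAAAACAAAAABAAQAAAAAAAACAAATCwAAEwsAABAAAAAAAAAAAAAAABEREQAiIiIAMzMzAERERABVVVUAZmZmAHd3dwCIiIgAmZmZAKqqqgC7u7sAzMzMAN3d3QDu7u4A////AJmZmbzMu7l3eIhkMiIiIiOZmZm8zLqYh3iIdUMiIiIjmZmZrMy6mZh3d3ZDIiIiIpmZqqu7u6qYd3d2UyIiIiKZmqqau7upmId3d1MiIiIiqaqpq7u7qZiId3djIiIjNKqqmqu7qqmYiHd3UiIzREWqqpqqqpmJmYh2ZkIiMzM0qqqqqqqYeImHZUMiIiIiNLuqqqqqmHd4dURCIiIjMiK7uqqqqph2Z2VVQzMzMzMhu7upmZqYdmZ3ZmVVVUQzMru7qYiZqXd3iHd2VVVERDO7u6h4mamHiZl3iGREREVDu7qYeJmZmIiZd5l0RERFQ8u6qHeIiZmImZmqdURERUPMuqmHiIiZiIiauodmVVRDu7qYh3d4iIh3ebuYd3ZVQ7u6mHd3d3eHd3eJmHd3ZUO7uph3d3d3d3iHd4d2d2VDu6mHd3eJh3d4mYd3ZmZlRLqYh3d5q5d3eJqod3dmZVSYiId3ebuYd3iaqYiZh2VViImph3m7mHeImZmZmZh2ZpqZq6mayod4iZmZqqmYd3fLmJq7vMuHiJmqqqqpmHd33KiazN3bmImqu6qqqZiIiNypms3d3Kmau7u6qZmIiIjduprMzdy5mru7uqmIiIiI3cuqu7zduqvLu7upiIiIiN7cqqq83Lq93Lu6mIiIiIje7buqvMu7zey7qpiIiIiI"/>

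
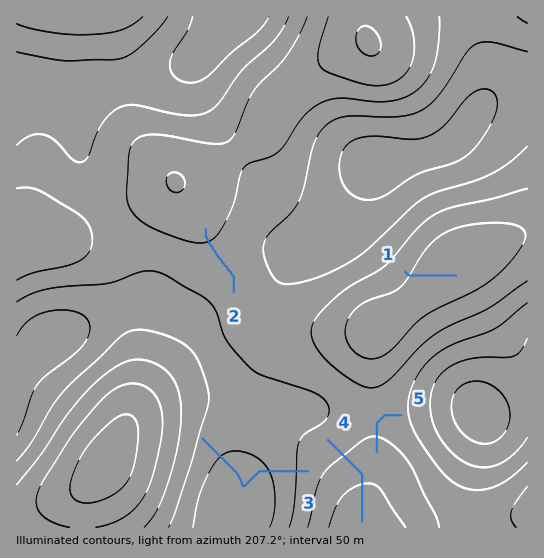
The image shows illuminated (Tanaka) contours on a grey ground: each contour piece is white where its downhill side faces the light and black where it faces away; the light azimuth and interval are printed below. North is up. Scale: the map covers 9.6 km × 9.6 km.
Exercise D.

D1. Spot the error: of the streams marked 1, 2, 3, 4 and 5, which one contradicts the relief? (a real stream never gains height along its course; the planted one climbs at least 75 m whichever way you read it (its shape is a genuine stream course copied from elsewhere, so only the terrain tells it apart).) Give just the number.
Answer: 3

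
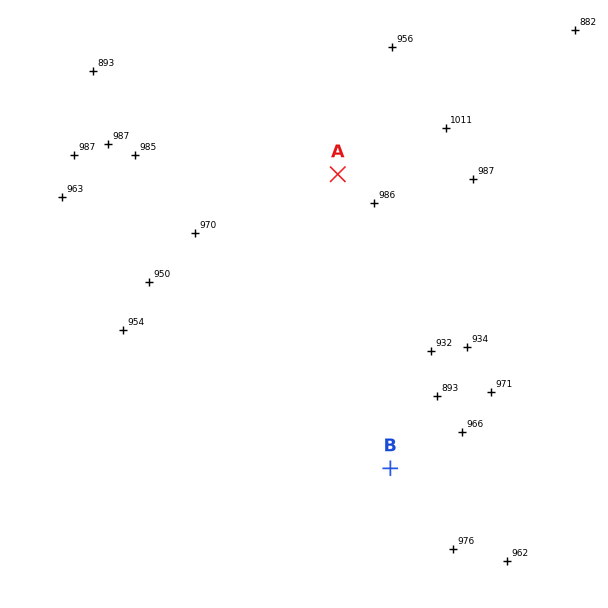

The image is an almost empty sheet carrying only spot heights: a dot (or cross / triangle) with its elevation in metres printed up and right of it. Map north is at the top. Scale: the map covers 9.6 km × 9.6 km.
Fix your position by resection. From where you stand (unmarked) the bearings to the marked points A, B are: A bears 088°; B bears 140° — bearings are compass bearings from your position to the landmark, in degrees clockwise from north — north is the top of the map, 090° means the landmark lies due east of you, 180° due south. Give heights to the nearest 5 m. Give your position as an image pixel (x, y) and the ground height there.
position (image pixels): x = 149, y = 181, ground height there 975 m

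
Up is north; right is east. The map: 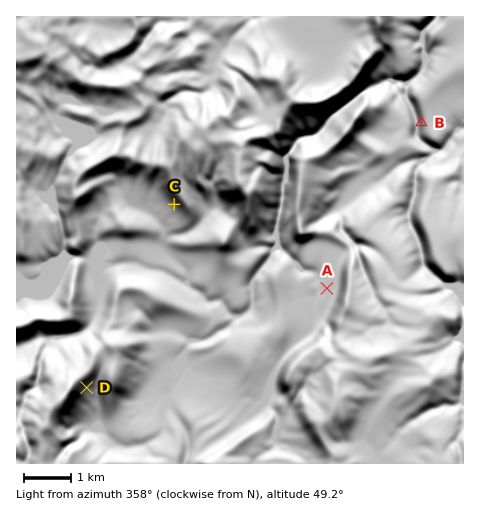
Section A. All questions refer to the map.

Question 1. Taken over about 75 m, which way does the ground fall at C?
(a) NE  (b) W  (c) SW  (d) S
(c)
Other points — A W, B W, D SE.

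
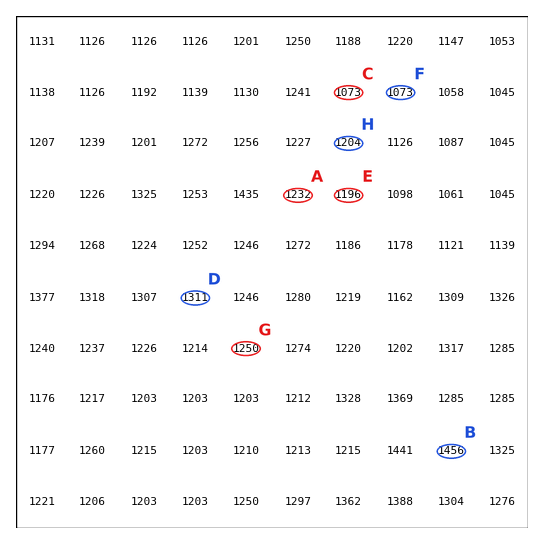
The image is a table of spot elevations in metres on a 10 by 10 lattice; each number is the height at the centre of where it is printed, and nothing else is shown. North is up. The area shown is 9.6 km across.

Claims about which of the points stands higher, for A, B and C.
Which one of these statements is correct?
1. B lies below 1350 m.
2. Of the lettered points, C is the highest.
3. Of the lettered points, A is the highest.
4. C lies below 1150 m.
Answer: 4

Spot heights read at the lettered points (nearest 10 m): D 1310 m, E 1200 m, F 1070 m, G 1250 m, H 1200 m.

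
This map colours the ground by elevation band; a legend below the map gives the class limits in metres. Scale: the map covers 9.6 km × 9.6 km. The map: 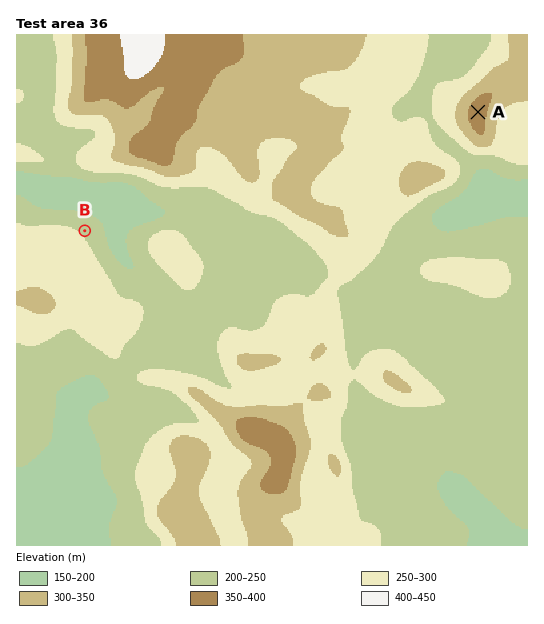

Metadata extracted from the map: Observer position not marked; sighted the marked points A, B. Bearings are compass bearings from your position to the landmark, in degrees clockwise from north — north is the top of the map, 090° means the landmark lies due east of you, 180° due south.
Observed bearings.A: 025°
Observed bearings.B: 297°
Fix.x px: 358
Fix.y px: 370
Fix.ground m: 250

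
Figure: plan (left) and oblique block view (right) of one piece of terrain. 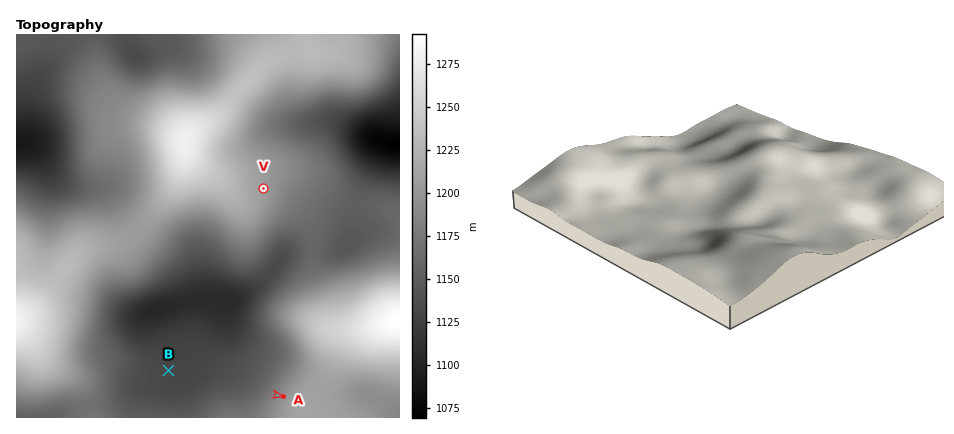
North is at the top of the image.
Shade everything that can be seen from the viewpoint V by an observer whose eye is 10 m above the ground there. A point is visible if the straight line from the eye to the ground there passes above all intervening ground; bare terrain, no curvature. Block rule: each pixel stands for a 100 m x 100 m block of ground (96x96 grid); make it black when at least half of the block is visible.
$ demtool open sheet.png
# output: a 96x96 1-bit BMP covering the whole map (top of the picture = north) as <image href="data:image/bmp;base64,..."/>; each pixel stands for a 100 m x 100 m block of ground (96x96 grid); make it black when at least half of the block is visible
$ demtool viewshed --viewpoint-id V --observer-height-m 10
<image width="96" height="96" href="data:image/bmp;base64,Qk2+BAAAAAAAAD4AAAAoAAAAYAAAAGAAAAABAAEAAAAAAIAEAAATCwAAEwsAAAIAAAAAAAAA////AAAAAAAAAAAAAP/////gAAAAAAAAAD/////gAAAAAAAAAB/////AAAAAAAAAAA/////AAAAAAAAAAAf////AAAAAAAAAAAP////AAAAAAAAAAAH///+AAAAAAAAAAAD///+AAAAAAAAAAAB///8AAAAAAAAAAAA///4AAAAAAAAAAAAf//wAAAAAAAAAAAAf//gAAAAAAAAAAAAP/+AAAAAAAAAAAAAH/4AAAAAAAAAAAAAH/4AAAAAAAAAAAAAD/wAAAAAAAAAAAAAB/wAAAAAAAAAAAAAA/gAAAAAAAAAAAAAAfgAAAAAAAAAAAAAAfAAAAAAwAAAAAAAAPAAAAAB4AAAAAAAAHAAAAAD4AAAAAAAAHAAf/4D4AAAAAAAAHAD//+DwAAAAAAAADx////zwAAAAAAAAD//////AAAAAAAAAD/////8AAAAAAAAAB/////8AAAAAAAAAB/////8AAAAAAAAAA/////8AAAAAAAAAA/////8AAAAAAAAAAf////8AAAAAAAAAAP////8AAAAAAAAAAP////8AAAAAAAAAAH////8AAAAAAAAAAH////8AAAAAAAAAAD////8AAAAAAAAAAB////8AAAAAAAAAAB////8AAAAAAAAAAA////8AAAAAAAAAAA////8AAAAAAAAAAA////8AAAAAAAAAAA////8AAAAAAAAAAA////8AAAAAAAAAAA////8AAAAAAAAAAA////8AAAAAAAAAAA////8AAAAAAAAAAB////8AAAAAAAAAAB////8AAAAAAAAAAB////8AAAAAAAAAAD////8AAAAAAAAAPH////8AAAAAAAAAf/////8AAAAAAAAA//////8AAAAAAAAB//////8AAAAAAAAD//////8AAAAAAAAH//////8AAAAAAAAP//////8AAAAAAAAP////w/8AAAAAABAf////AD8AAAAAAB//////AAMAAAAAAB/////+AAAAAAAAAB/////8AAAAAAAAAB/////4AAAAAAAAAB////ggAAAAAAAAAB//gAAAAAAAAAAAAB//gAAAAAAAAAAAAA//gAAAAAAAAAAAAA//wAAAAAAAAAAAAA//wAAAAAAAAAAAAAf/4AAAAAAAAAAAAAP/4AAAAAAAAAAAAAH/8AAAAAAAAAAAAAD/+AAAAAAAAAAAAAA//AAAAAAAAAAAAAAP/4AAAAAAAAAAAAAH//4AAAEAAAAAAAAD//////8AAAAAAAAD//////8AAAAAAAAB//////8AAAAAAAAB//////8AAAAAAAAA//////8AAAAAAAAAf/////8AAAAAAAAAP/////8AAAAAAAAAH////+AAAAAAAAAAD////8AAAAAAAAAAB////wAAAAAAAAAAA////AAAAAAAAAAAAf//+AAAAAAAAAAAAH//8AAAAAAAAAAAAA/wAAAAAAAAAAAAAAAAAAAAAAAAAAAAAAAAAAAAAAAAAAAAAAAAAAAAAAAAAAAAAAAAAAAAAAAAAAAAAAAAAAA="/>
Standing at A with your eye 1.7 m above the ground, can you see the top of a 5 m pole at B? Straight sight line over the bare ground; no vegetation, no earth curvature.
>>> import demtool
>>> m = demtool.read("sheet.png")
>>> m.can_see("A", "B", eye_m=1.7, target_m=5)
True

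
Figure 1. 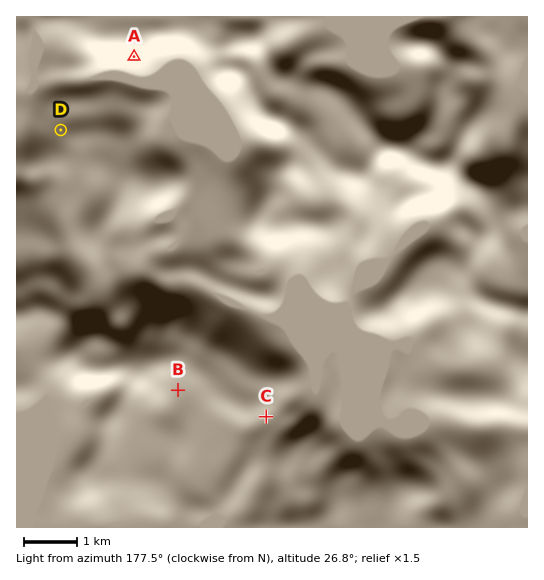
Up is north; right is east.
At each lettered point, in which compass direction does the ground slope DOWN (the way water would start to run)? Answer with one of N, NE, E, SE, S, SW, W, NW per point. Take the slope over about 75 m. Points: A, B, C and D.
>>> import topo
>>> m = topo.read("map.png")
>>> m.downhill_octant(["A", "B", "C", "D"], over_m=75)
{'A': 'S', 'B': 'E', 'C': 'E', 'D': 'NW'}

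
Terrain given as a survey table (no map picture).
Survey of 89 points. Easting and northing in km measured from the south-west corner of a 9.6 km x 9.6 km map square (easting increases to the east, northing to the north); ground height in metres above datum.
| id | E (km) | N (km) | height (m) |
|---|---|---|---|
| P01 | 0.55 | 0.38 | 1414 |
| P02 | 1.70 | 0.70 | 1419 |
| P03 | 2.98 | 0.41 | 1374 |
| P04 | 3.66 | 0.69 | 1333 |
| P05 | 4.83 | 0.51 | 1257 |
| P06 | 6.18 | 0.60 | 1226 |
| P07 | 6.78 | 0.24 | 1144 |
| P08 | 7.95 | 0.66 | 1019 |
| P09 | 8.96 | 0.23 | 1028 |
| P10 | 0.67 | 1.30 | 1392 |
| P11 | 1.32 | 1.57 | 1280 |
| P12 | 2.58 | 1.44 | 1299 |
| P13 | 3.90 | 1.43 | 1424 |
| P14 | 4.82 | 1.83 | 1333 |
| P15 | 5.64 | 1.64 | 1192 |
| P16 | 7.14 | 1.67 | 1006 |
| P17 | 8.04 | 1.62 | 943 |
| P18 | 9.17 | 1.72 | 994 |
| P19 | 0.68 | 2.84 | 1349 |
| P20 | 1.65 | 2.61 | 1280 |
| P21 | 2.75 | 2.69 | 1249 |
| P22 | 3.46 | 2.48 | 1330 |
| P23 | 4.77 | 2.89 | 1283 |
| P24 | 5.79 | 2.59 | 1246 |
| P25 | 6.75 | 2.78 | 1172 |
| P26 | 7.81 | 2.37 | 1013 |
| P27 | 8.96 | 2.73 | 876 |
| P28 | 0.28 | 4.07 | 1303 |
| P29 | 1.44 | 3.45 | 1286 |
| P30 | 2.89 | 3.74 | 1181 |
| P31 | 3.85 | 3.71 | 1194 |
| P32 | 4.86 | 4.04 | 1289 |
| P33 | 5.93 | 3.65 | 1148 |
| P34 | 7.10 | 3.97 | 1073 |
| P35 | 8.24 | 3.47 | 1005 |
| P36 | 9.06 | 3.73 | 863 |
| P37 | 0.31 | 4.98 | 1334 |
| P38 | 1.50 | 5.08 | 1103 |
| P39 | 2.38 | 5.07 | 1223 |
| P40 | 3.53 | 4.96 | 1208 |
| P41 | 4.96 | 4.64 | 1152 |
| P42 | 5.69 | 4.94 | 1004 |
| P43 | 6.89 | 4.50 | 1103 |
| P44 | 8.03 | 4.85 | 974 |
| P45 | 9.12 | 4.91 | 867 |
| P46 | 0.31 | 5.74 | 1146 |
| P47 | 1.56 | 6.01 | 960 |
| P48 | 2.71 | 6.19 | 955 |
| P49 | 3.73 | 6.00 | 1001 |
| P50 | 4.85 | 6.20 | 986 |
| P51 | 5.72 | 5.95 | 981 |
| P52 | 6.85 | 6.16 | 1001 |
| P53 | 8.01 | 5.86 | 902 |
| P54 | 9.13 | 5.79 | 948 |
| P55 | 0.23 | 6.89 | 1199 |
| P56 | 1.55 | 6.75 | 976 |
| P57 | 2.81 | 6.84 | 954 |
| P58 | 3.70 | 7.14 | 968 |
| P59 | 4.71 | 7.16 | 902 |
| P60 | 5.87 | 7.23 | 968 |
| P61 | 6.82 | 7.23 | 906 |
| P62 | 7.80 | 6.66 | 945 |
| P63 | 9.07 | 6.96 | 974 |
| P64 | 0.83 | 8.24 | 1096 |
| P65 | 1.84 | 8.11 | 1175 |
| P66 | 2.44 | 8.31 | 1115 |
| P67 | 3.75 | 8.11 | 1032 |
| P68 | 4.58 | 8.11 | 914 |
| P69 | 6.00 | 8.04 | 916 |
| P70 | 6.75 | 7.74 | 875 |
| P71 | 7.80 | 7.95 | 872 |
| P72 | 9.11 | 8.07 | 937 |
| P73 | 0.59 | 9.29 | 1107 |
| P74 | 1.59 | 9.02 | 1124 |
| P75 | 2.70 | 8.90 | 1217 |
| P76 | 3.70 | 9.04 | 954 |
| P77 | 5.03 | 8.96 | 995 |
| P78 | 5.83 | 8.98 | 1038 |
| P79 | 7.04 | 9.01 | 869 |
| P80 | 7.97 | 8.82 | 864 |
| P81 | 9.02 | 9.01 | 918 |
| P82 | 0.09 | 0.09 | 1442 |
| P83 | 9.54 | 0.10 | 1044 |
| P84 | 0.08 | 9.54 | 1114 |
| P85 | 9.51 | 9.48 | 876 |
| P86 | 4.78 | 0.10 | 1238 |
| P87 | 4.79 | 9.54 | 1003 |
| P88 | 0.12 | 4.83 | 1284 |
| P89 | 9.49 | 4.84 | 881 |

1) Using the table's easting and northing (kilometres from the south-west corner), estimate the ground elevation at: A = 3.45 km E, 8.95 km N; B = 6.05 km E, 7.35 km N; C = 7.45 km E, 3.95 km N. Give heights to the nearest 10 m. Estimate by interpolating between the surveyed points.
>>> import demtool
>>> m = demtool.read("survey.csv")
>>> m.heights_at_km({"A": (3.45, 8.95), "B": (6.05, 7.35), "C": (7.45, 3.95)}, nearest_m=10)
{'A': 1050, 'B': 940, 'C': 1010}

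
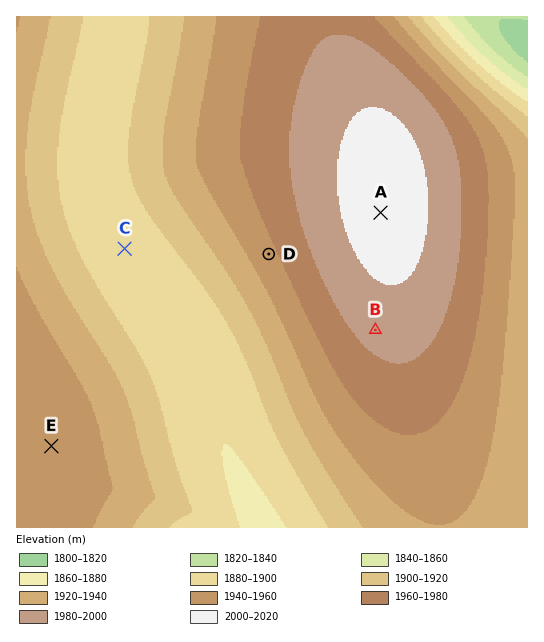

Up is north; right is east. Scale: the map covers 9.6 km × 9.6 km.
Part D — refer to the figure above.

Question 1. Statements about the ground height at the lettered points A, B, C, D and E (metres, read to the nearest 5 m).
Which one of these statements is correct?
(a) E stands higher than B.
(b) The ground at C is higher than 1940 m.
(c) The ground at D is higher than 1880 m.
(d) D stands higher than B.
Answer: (c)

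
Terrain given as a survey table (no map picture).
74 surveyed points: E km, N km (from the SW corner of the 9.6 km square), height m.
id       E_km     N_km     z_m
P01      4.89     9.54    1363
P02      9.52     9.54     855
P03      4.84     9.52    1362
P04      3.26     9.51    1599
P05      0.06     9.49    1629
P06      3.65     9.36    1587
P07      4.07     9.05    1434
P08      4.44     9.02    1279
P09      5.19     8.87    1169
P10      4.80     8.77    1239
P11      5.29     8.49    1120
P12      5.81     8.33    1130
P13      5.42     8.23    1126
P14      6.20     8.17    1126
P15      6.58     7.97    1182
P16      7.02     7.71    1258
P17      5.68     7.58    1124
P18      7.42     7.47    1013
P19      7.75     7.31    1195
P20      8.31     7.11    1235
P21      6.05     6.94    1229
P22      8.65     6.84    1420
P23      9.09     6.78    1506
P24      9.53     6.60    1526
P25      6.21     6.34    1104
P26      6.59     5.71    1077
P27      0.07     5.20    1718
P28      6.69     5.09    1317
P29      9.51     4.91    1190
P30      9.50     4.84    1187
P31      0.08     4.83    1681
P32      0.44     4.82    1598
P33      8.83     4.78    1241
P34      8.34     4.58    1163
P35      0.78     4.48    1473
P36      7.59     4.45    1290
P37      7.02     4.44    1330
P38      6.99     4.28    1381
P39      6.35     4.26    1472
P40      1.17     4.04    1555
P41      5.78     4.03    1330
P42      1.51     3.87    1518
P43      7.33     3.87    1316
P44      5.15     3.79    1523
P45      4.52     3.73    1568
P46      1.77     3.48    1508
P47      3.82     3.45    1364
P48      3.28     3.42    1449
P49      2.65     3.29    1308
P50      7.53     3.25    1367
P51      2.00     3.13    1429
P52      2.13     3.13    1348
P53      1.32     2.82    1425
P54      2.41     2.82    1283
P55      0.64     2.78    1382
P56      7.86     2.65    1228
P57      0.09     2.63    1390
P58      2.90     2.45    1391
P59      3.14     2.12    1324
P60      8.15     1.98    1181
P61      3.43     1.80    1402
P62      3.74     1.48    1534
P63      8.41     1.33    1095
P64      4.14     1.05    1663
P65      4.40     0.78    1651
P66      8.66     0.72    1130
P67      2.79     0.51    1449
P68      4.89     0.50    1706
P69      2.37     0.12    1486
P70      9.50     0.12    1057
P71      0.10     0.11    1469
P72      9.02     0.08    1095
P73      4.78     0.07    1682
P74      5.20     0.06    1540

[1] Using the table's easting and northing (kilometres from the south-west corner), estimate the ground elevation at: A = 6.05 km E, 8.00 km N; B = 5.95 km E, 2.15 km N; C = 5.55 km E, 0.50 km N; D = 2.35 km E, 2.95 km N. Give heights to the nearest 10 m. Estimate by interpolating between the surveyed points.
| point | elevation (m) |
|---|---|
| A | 1100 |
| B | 1480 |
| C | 1500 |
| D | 1280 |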